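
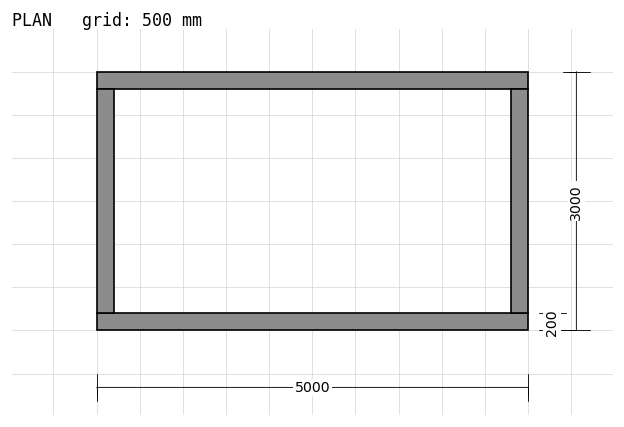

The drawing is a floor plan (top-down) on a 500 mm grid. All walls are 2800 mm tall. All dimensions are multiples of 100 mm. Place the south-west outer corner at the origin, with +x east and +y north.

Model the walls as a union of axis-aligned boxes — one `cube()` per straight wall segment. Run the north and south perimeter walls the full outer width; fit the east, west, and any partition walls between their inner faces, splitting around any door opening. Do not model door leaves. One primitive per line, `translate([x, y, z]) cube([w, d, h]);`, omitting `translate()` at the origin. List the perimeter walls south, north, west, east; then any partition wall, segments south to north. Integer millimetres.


cube([5000, 200, 2800]);
translate([0, 2800, 0]) cube([5000, 200, 2800]);
translate([0, 200, 0]) cube([200, 2600, 2800]);
translate([4800, 200, 0]) cube([200, 2600, 2800]);


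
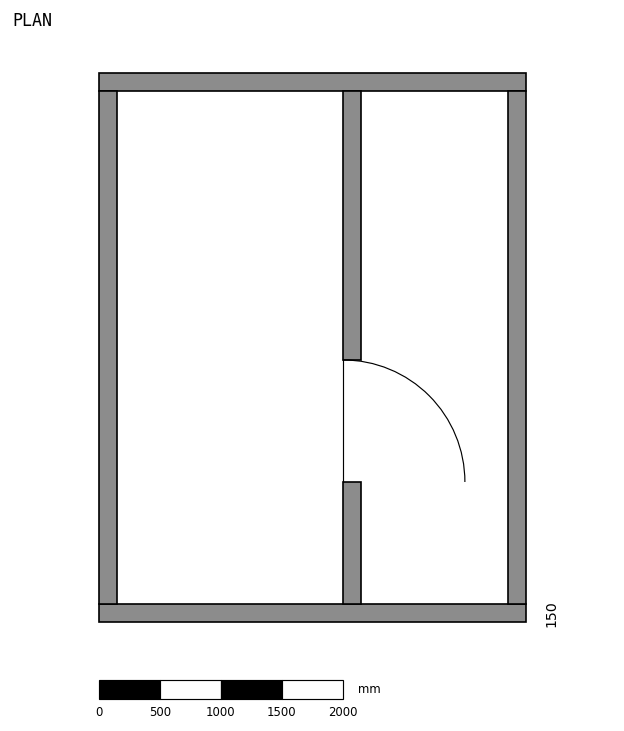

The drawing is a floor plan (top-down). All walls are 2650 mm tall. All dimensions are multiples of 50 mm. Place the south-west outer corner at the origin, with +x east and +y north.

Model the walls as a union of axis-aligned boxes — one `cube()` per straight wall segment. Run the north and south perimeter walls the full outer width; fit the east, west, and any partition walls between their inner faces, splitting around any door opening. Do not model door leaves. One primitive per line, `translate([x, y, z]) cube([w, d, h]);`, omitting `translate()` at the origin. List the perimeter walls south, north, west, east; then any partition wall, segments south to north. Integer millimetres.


cube([3500, 150, 2650]);
translate([0, 4350, 0]) cube([3500, 150, 2650]);
translate([0, 150, 0]) cube([150, 4200, 2650]);
translate([3350, 150, 0]) cube([150, 4200, 2650]);
translate([2000, 150, 0]) cube([150, 1000, 2650]);
translate([2000, 2150, 0]) cube([150, 2200, 2650]);


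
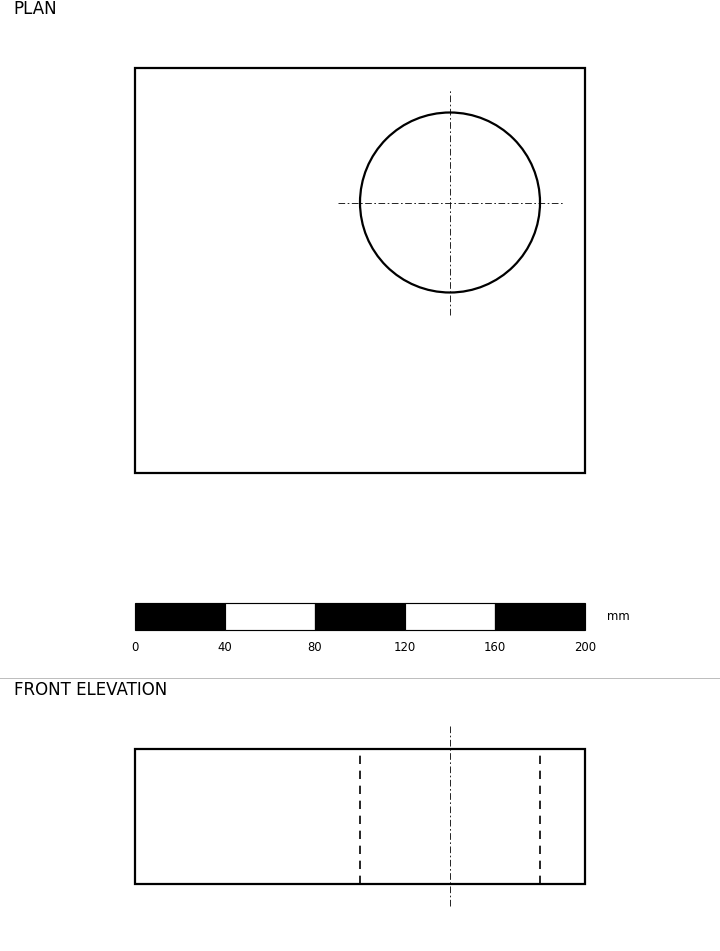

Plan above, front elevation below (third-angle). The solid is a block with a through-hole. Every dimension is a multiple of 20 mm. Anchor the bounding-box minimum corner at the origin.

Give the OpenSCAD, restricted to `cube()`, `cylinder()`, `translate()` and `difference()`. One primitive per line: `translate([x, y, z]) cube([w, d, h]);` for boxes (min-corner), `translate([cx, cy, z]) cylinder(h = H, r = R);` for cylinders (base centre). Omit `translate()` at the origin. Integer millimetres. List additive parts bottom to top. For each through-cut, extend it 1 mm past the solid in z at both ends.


difference() {
  cube([200, 180, 60]);
  translate([140, 120, -1]) cylinder(h = 62, r = 40);
}


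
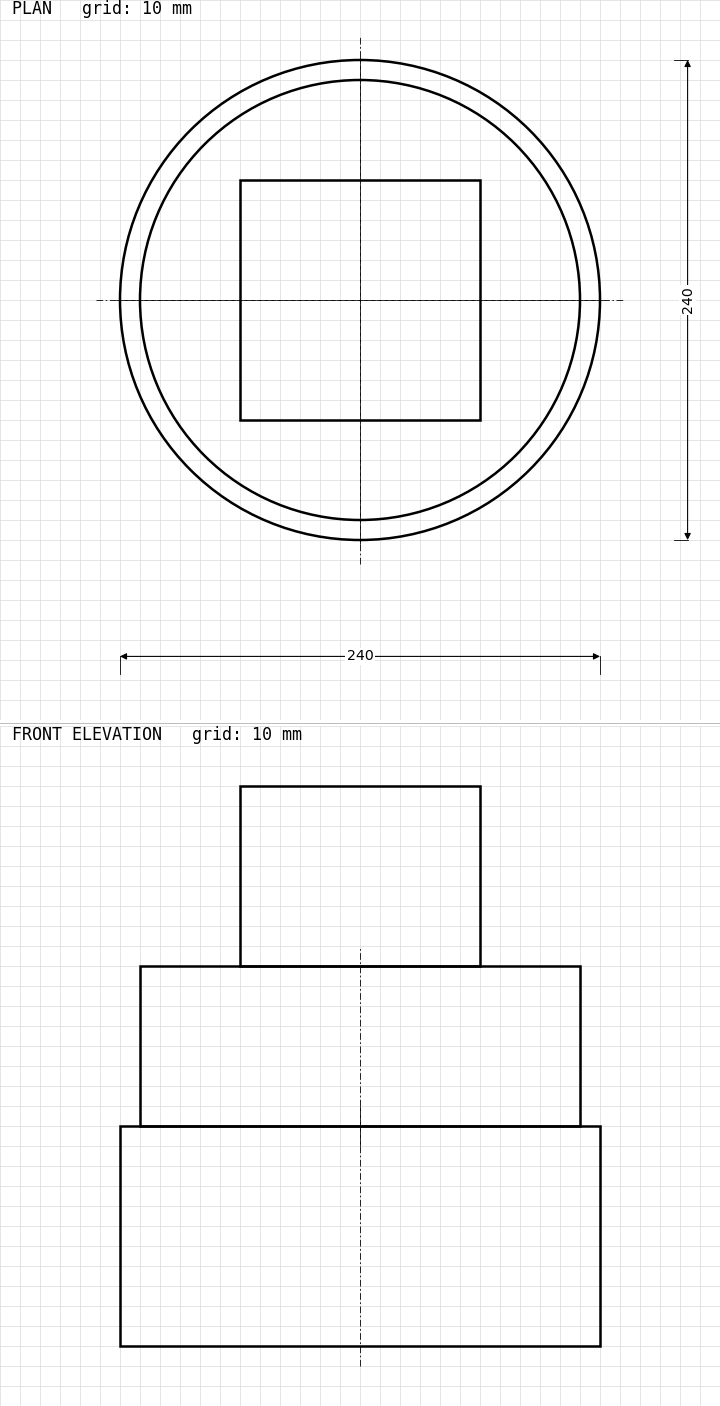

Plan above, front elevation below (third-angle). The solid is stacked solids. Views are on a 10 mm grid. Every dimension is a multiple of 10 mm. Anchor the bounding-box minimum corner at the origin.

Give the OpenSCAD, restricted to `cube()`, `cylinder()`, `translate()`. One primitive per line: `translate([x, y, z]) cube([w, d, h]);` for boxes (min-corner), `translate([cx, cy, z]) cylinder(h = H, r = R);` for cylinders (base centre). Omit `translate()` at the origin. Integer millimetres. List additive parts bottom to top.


translate([120, 120, 0]) cylinder(h = 110, r = 120);
translate([120, 120, 110]) cylinder(h = 80, r = 110);
translate([60, 60, 190]) cube([120, 120, 90]);


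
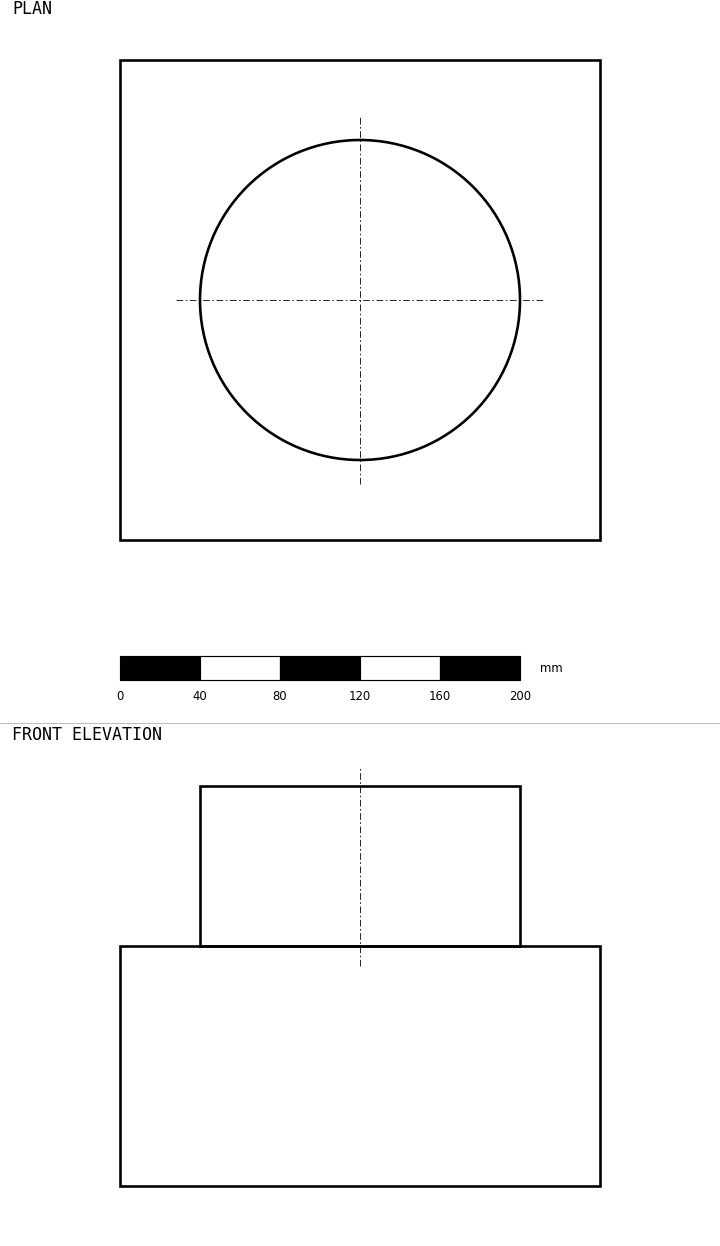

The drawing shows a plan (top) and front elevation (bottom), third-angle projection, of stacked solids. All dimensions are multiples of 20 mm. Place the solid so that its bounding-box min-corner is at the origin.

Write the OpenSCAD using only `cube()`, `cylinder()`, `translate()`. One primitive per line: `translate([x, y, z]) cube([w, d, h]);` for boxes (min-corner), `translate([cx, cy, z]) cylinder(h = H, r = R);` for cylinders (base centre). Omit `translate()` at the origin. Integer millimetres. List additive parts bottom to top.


cube([240, 240, 120]);
translate([120, 120, 120]) cylinder(h = 80, r = 80);


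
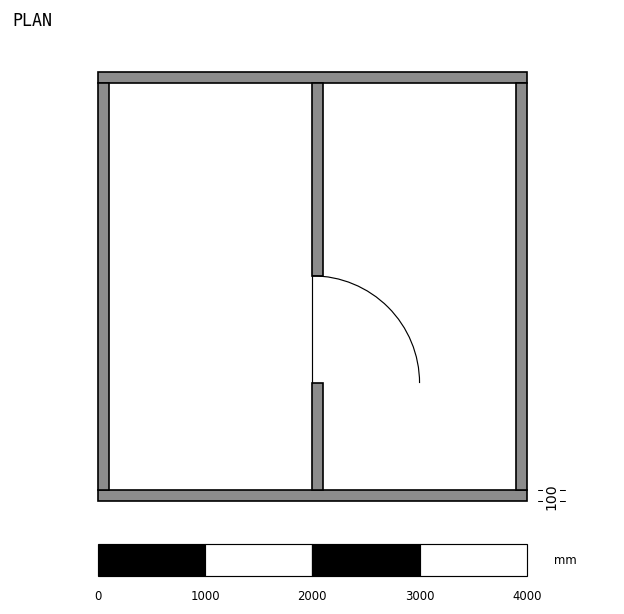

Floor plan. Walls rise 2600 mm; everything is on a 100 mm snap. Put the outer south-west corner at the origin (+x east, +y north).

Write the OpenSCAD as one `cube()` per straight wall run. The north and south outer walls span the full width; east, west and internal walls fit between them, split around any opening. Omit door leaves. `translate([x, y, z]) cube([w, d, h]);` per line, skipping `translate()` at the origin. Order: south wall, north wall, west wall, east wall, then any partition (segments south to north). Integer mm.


cube([4000, 100, 2600]);
translate([0, 3900, 0]) cube([4000, 100, 2600]);
translate([0, 100, 0]) cube([100, 3800, 2600]);
translate([3900, 100, 0]) cube([100, 3800, 2600]);
translate([2000, 100, 0]) cube([100, 1000, 2600]);
translate([2000, 2100, 0]) cube([100, 1800, 2600]);


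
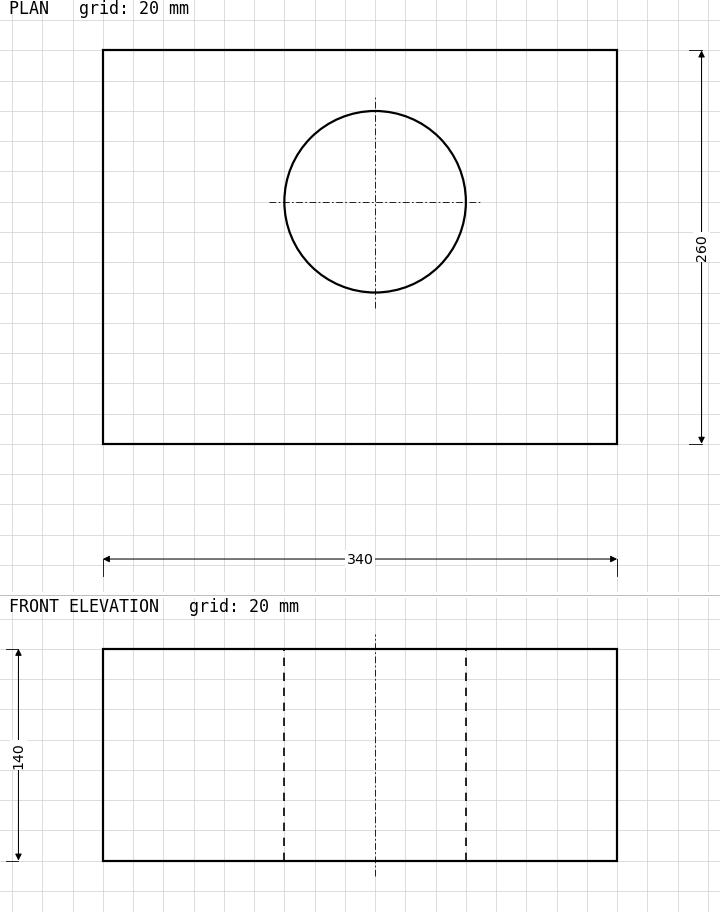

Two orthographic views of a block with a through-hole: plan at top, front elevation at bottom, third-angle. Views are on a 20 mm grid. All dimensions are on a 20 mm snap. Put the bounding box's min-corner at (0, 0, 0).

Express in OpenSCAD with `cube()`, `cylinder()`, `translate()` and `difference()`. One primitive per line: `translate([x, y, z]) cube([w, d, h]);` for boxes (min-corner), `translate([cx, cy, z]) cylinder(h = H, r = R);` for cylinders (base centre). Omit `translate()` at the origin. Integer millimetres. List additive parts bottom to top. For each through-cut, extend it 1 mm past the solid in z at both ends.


difference() {
  cube([340, 260, 140]);
  translate([180, 160, -1]) cylinder(h = 142, r = 60);
}


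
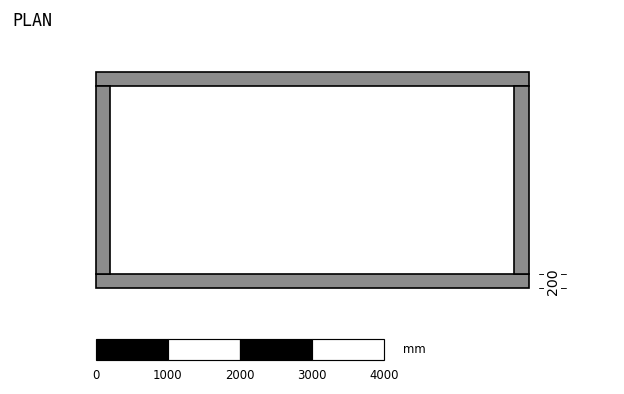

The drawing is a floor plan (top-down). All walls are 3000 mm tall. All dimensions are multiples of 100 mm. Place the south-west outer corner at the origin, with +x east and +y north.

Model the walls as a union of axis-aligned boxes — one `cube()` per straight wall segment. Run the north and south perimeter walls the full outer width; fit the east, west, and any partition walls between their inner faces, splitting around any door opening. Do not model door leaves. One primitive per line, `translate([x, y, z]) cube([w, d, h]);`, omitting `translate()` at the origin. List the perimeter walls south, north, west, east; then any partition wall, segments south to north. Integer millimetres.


cube([6000, 200, 3000]);
translate([0, 2800, 0]) cube([6000, 200, 3000]);
translate([0, 200, 0]) cube([200, 2600, 3000]);
translate([5800, 200, 0]) cube([200, 2600, 3000]);


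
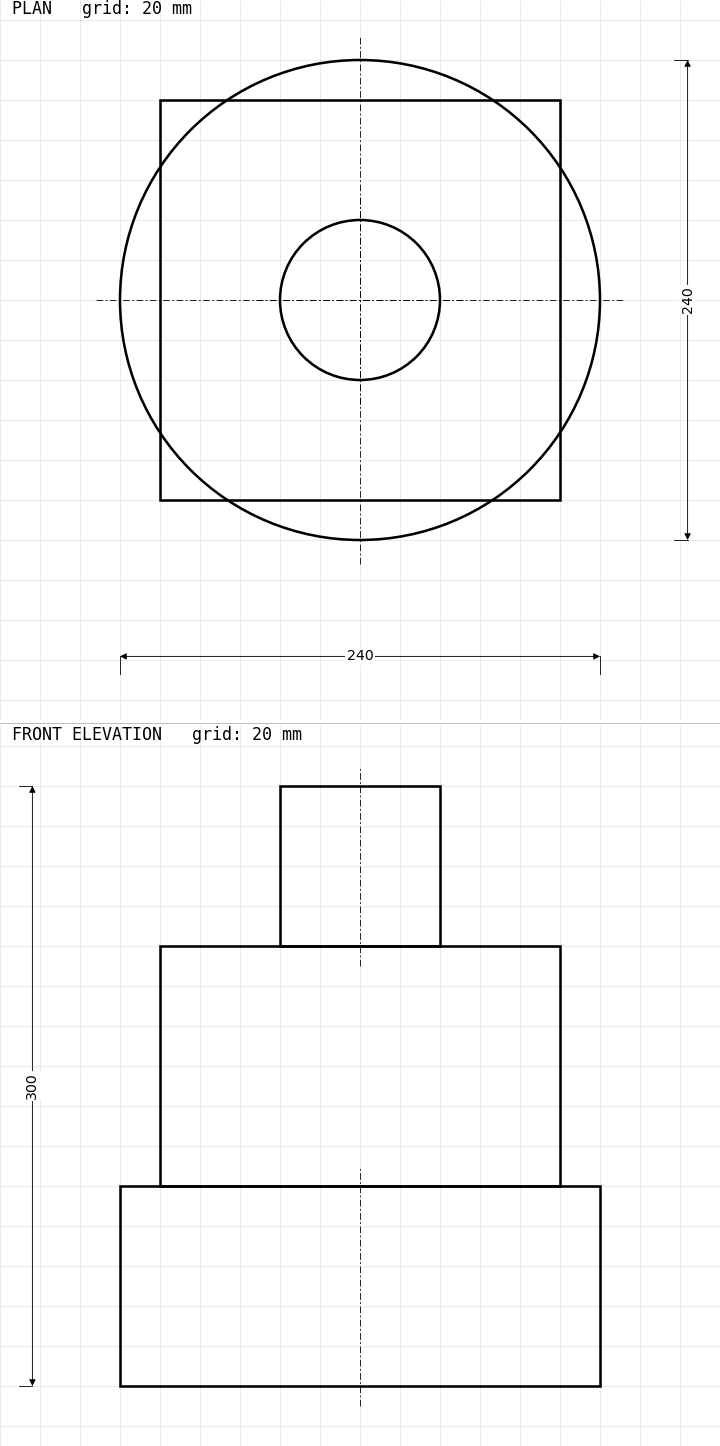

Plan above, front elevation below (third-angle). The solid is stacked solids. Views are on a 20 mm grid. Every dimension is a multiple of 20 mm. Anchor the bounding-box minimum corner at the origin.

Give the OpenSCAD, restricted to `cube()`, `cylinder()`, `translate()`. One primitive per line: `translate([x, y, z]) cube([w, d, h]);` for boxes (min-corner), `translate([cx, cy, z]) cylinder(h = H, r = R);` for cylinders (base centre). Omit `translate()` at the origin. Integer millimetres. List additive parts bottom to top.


translate([120, 120, 0]) cylinder(h = 100, r = 120);
translate([20, 20, 100]) cube([200, 200, 120]);
translate([120, 120, 220]) cylinder(h = 80, r = 40);


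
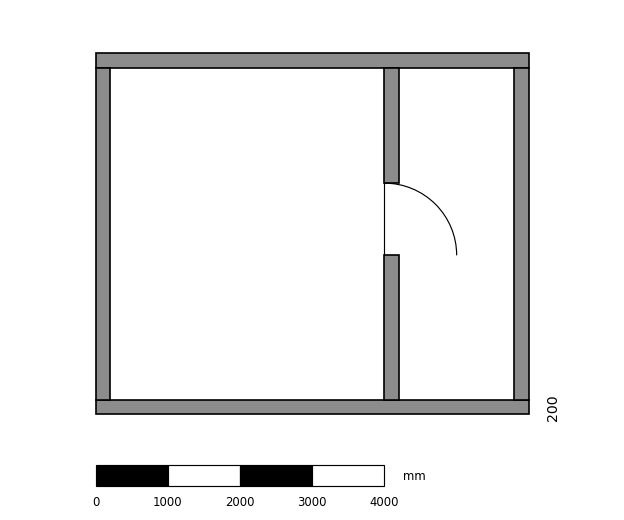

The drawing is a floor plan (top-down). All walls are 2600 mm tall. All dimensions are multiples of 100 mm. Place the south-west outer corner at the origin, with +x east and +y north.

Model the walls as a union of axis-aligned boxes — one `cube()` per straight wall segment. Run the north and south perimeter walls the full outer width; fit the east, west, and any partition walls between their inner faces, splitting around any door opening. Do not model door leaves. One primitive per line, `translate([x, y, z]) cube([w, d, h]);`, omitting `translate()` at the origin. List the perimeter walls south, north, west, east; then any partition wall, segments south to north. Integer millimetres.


cube([6000, 200, 2600]);
translate([0, 4800, 0]) cube([6000, 200, 2600]);
translate([0, 200, 0]) cube([200, 4600, 2600]);
translate([5800, 200, 0]) cube([200, 4600, 2600]);
translate([4000, 200, 0]) cube([200, 2000, 2600]);
translate([4000, 3200, 0]) cube([200, 1600, 2600]);


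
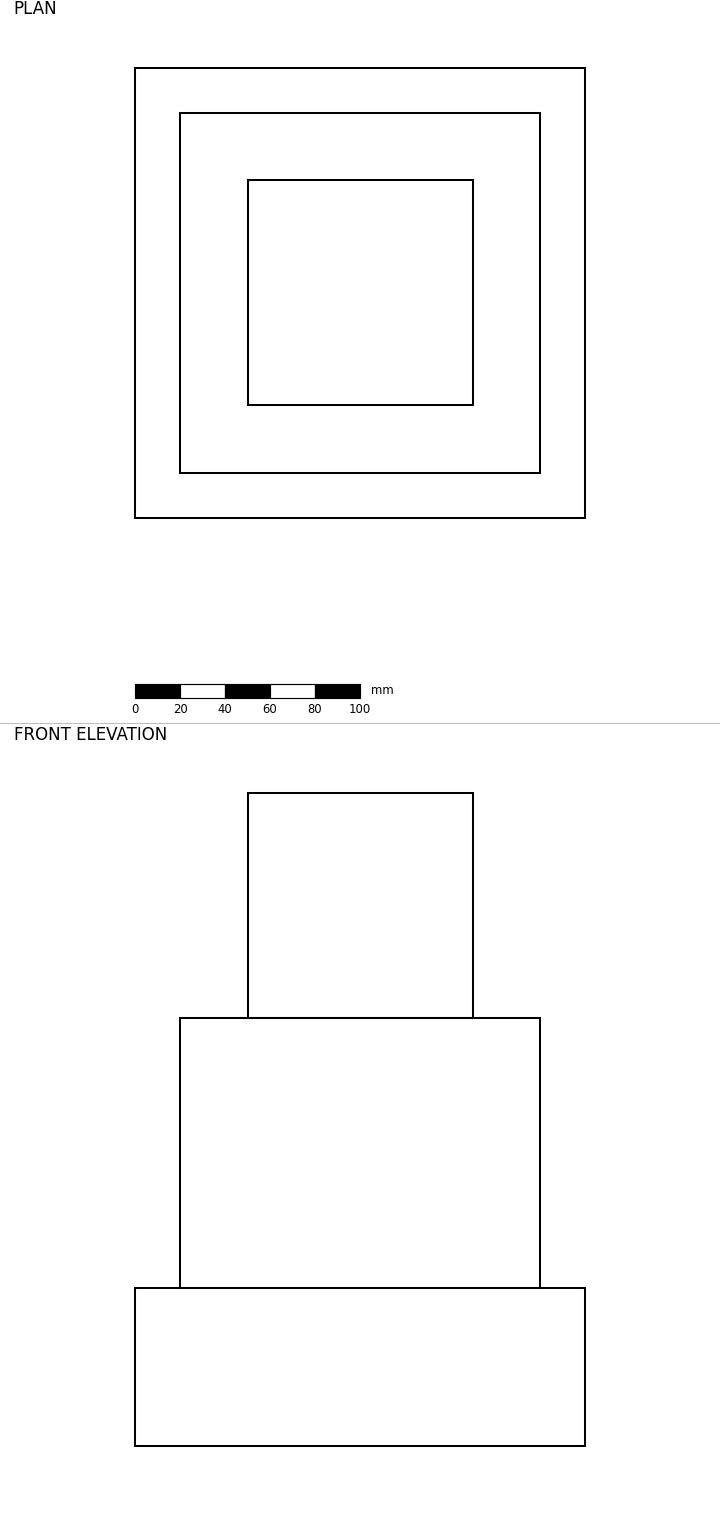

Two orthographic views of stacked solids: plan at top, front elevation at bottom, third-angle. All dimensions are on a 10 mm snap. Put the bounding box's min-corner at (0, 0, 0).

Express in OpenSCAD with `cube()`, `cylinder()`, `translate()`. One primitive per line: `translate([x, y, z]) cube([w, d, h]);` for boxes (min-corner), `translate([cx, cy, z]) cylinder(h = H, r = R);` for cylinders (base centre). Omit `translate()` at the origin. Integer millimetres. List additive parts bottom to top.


cube([200, 200, 70]);
translate([20, 20, 70]) cube([160, 160, 120]);
translate([50, 50, 190]) cube([100, 100, 100]);


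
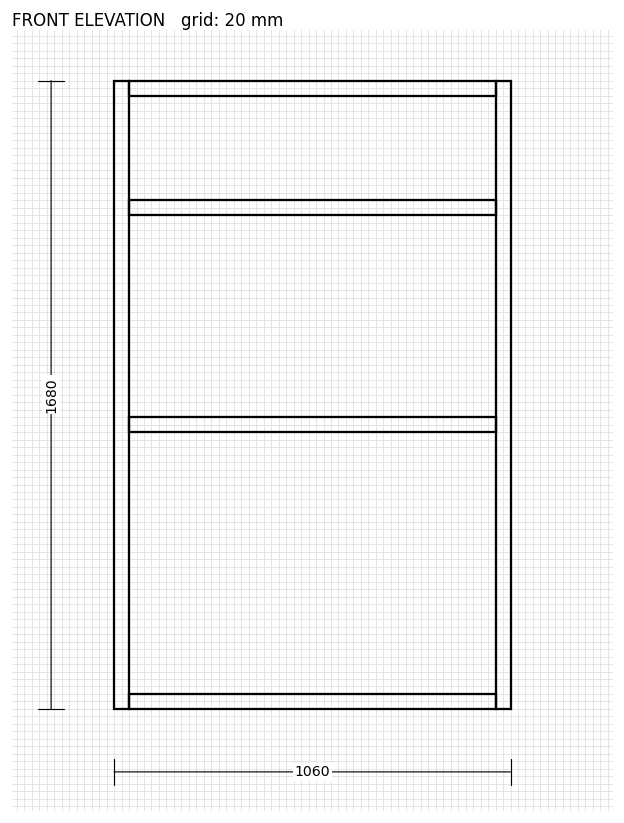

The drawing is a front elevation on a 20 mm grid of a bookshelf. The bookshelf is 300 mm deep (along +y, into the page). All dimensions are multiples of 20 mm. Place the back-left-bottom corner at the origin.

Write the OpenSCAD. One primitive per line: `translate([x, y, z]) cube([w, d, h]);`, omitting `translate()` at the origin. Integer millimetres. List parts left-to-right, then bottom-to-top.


cube([40, 300, 1680]);
translate([40, 0, 0]) cube([980, 300, 40]);
translate([40, 0, 740]) cube([980, 300, 40]);
translate([40, 0, 1320]) cube([980, 300, 40]);
translate([40, 0, 1640]) cube([980, 300, 40]);
translate([1020, 0, 0]) cube([40, 300, 1680]);


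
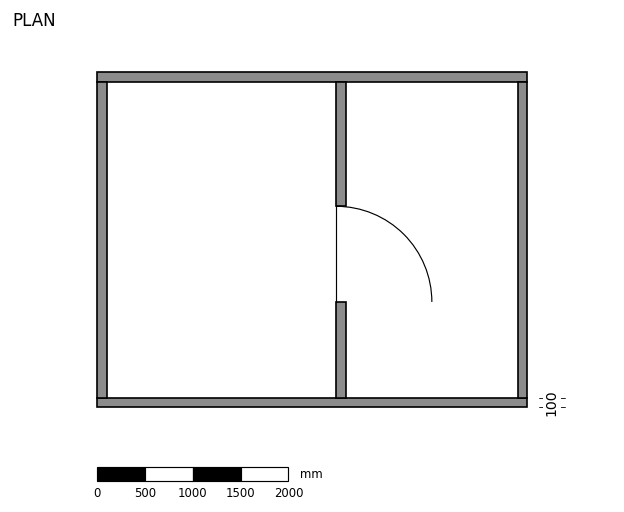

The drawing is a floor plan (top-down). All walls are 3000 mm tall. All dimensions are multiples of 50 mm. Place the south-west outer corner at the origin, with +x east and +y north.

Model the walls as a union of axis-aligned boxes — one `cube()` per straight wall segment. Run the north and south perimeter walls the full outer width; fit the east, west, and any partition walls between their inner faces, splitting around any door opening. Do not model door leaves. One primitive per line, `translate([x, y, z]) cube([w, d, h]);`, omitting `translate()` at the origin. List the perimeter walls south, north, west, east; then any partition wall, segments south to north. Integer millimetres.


cube([4500, 100, 3000]);
translate([0, 3400, 0]) cube([4500, 100, 3000]);
translate([0, 100, 0]) cube([100, 3300, 3000]);
translate([4400, 100, 0]) cube([100, 3300, 3000]);
translate([2500, 100, 0]) cube([100, 1000, 3000]);
translate([2500, 2100, 0]) cube([100, 1300, 3000]);


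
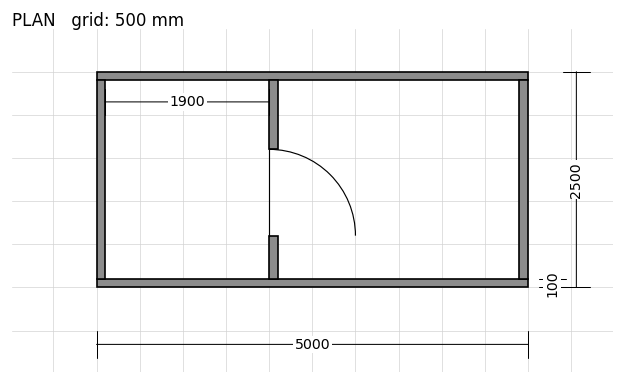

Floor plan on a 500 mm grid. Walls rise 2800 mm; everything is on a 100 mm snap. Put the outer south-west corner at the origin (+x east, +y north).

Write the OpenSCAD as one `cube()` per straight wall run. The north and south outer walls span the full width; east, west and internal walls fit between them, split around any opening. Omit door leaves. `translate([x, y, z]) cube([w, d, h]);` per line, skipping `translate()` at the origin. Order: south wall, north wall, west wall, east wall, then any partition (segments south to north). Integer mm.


cube([5000, 100, 2800]);
translate([0, 2400, 0]) cube([5000, 100, 2800]);
translate([0, 100, 0]) cube([100, 2300, 2800]);
translate([4900, 100, 0]) cube([100, 2300, 2800]);
translate([2000, 100, 0]) cube([100, 500, 2800]);
translate([2000, 1600, 0]) cube([100, 800, 2800]);


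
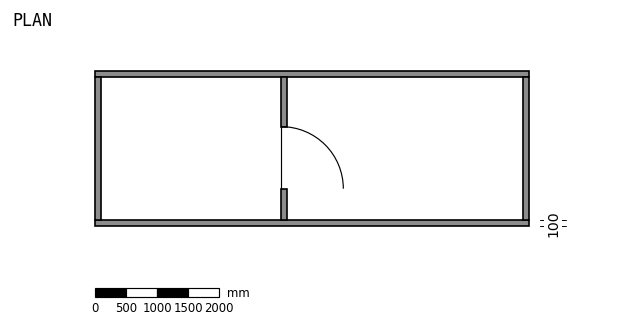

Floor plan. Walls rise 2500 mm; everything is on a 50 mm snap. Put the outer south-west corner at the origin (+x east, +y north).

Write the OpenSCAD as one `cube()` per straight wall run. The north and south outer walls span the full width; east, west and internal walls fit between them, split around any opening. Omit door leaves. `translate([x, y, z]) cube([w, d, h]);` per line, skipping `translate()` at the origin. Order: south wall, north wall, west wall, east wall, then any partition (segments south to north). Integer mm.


cube([7000, 100, 2500]);
translate([0, 2400, 0]) cube([7000, 100, 2500]);
translate([0, 100, 0]) cube([100, 2300, 2500]);
translate([6900, 100, 0]) cube([100, 2300, 2500]);
translate([3000, 100, 0]) cube([100, 500, 2500]);
translate([3000, 1600, 0]) cube([100, 800, 2500]);


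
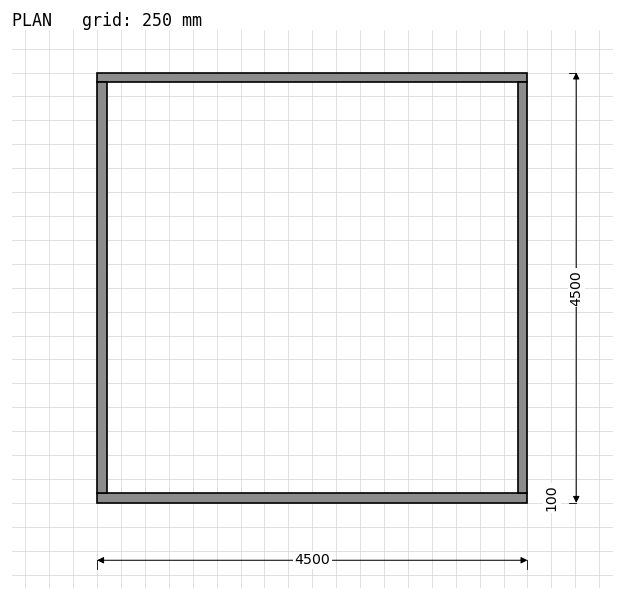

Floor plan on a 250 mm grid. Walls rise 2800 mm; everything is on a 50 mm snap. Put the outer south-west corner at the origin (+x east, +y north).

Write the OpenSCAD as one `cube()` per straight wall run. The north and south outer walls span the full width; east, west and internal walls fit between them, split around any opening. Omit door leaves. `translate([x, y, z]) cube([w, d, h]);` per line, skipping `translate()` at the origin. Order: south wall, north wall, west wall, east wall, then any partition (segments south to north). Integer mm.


cube([4500, 100, 2800]);
translate([0, 4400, 0]) cube([4500, 100, 2800]);
translate([0, 100, 0]) cube([100, 4300, 2800]);
translate([4400, 100, 0]) cube([100, 4300, 2800]);


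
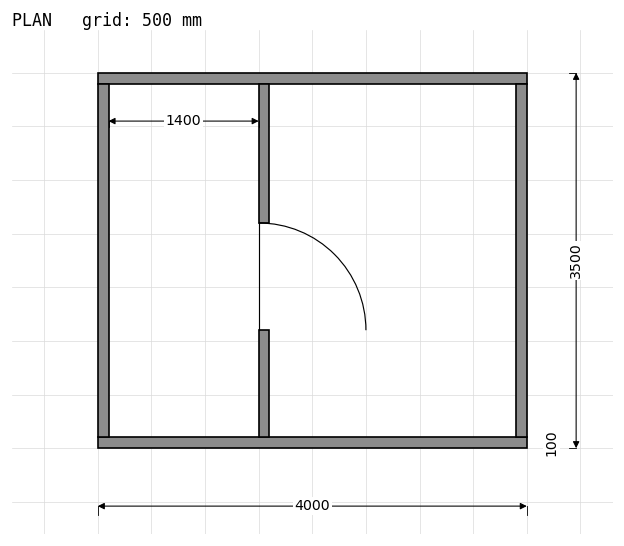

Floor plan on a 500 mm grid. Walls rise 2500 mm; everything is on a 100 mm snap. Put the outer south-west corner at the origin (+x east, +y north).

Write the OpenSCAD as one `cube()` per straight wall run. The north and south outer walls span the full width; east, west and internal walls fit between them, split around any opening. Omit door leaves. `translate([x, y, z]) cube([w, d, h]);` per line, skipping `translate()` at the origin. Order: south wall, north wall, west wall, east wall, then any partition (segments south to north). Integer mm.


cube([4000, 100, 2500]);
translate([0, 3400, 0]) cube([4000, 100, 2500]);
translate([0, 100, 0]) cube([100, 3300, 2500]);
translate([3900, 100, 0]) cube([100, 3300, 2500]);
translate([1500, 100, 0]) cube([100, 1000, 2500]);
translate([1500, 2100, 0]) cube([100, 1300, 2500]);


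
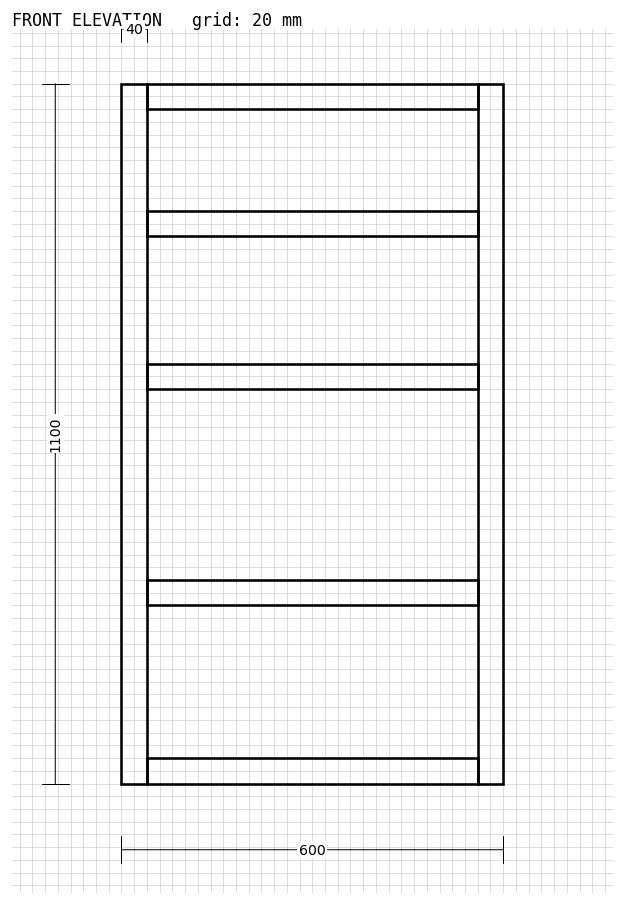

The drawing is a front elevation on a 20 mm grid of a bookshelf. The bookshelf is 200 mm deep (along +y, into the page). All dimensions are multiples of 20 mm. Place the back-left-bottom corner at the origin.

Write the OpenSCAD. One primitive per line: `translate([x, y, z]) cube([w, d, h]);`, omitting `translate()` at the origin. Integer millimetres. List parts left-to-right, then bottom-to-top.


cube([40, 200, 1100]);
translate([40, 0, 0]) cube([520, 200, 40]);
translate([40, 0, 280]) cube([520, 200, 40]);
translate([40, 0, 620]) cube([520, 200, 40]);
translate([40, 0, 860]) cube([520, 200, 40]);
translate([40, 0, 1060]) cube([520, 200, 40]);
translate([560, 0, 0]) cube([40, 200, 1100]);


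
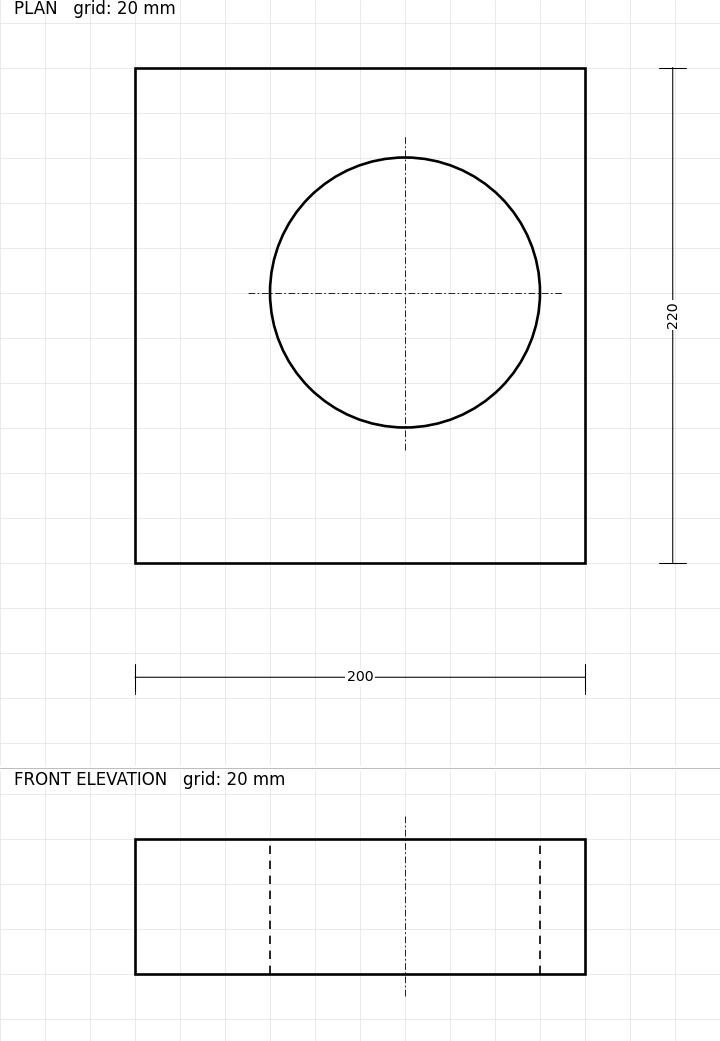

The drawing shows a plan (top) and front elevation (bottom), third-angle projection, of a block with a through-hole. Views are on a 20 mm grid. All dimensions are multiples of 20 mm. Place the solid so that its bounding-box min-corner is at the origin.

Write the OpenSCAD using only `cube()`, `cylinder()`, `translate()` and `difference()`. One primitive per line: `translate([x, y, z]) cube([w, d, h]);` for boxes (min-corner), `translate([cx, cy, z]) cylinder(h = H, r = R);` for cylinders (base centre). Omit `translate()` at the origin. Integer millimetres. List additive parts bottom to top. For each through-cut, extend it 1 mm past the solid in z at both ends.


difference() {
  cube([200, 220, 60]);
  translate([120, 120, -1]) cylinder(h = 62, r = 60);
}


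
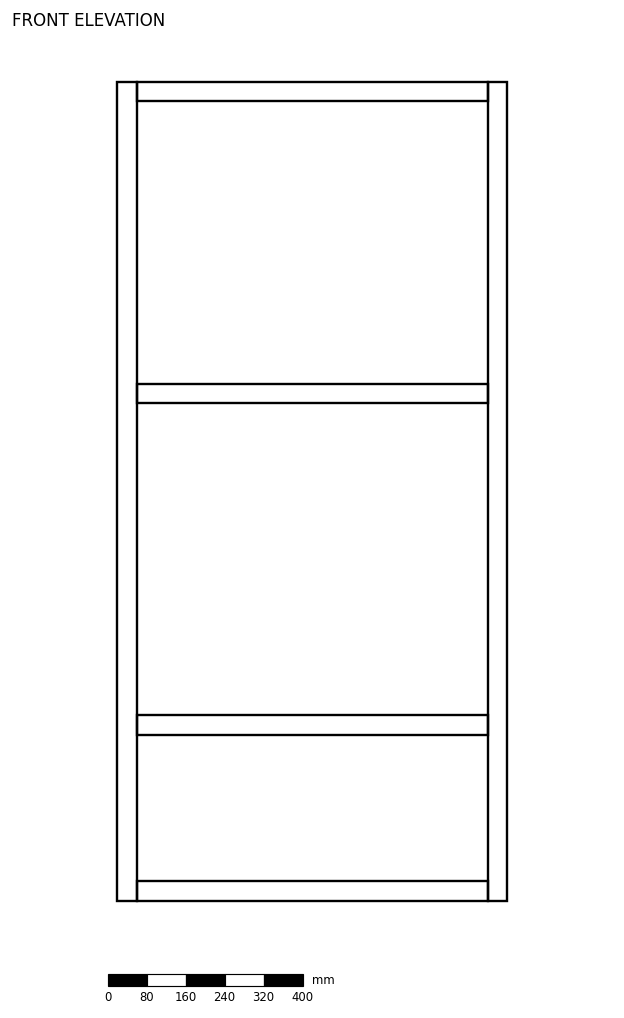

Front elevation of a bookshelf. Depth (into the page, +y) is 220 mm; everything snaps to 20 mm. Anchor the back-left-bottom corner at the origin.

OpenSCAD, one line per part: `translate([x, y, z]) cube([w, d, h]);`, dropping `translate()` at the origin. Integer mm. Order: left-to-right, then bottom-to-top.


cube([40, 220, 1680]);
translate([40, 0, 0]) cube([720, 220, 40]);
translate([40, 0, 340]) cube([720, 220, 40]);
translate([40, 0, 1020]) cube([720, 220, 40]);
translate([40, 0, 1640]) cube([720, 220, 40]);
translate([760, 0, 0]) cube([40, 220, 1680]);


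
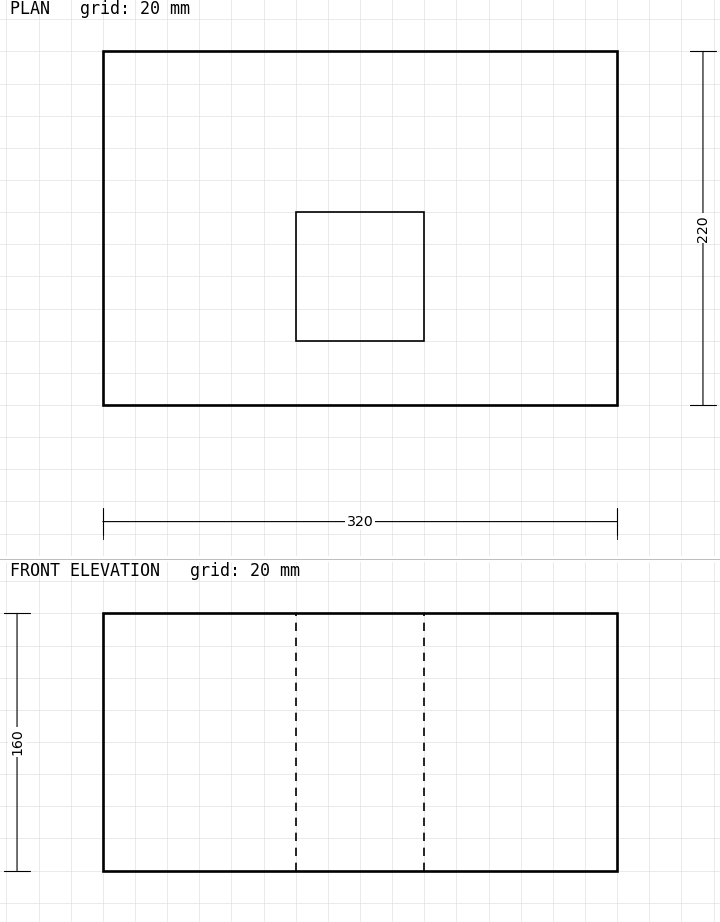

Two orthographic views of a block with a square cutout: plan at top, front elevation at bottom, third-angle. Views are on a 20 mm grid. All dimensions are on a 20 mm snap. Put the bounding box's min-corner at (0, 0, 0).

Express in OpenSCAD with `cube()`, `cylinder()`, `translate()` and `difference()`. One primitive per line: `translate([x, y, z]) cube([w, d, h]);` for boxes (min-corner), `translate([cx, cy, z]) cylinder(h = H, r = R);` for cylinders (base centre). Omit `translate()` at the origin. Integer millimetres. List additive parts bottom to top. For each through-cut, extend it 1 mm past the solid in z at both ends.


difference() {
  cube([320, 220, 160]);
  translate([120, 40, -1]) cube([80, 80, 162]);
}


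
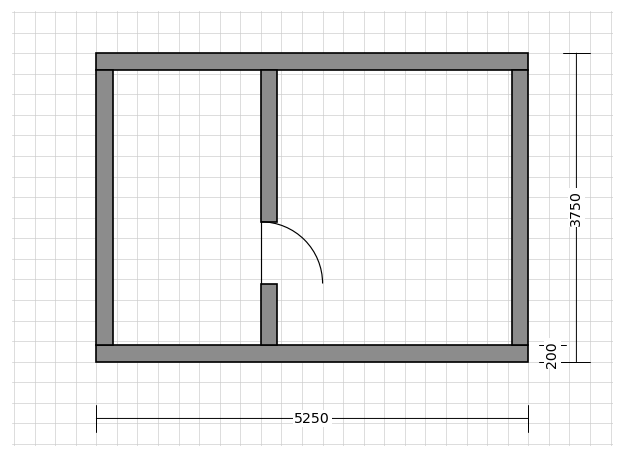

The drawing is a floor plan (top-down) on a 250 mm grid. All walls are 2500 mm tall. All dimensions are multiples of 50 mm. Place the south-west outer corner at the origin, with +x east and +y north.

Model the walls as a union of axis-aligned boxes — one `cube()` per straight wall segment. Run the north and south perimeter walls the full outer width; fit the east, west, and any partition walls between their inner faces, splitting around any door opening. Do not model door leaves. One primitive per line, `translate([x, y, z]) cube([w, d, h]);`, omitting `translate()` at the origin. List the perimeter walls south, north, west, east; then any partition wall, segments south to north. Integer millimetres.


cube([5250, 200, 2500]);
translate([0, 3550, 0]) cube([5250, 200, 2500]);
translate([0, 200, 0]) cube([200, 3350, 2500]);
translate([5050, 200, 0]) cube([200, 3350, 2500]);
translate([2000, 200, 0]) cube([200, 750, 2500]);
translate([2000, 1700, 0]) cube([200, 1850, 2500]);


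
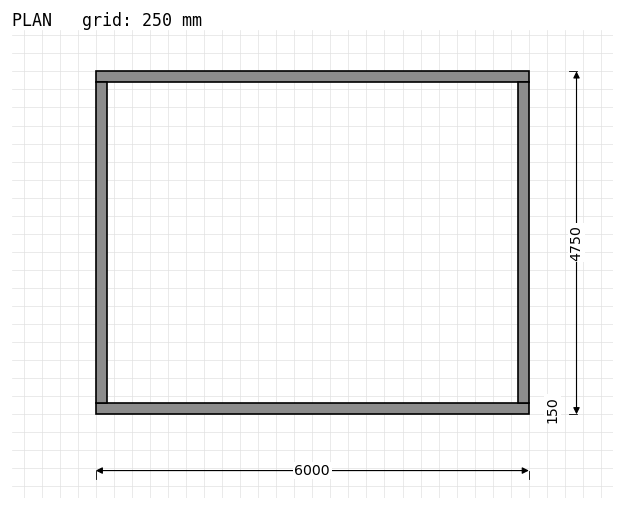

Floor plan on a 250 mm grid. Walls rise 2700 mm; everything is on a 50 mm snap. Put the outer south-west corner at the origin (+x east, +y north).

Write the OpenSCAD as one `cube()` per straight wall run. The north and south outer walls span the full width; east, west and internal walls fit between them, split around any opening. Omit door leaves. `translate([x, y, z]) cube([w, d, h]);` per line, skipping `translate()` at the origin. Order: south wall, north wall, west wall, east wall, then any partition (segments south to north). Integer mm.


cube([6000, 150, 2700]);
translate([0, 4600, 0]) cube([6000, 150, 2700]);
translate([0, 150, 0]) cube([150, 4450, 2700]);
translate([5850, 150, 0]) cube([150, 4450, 2700]);


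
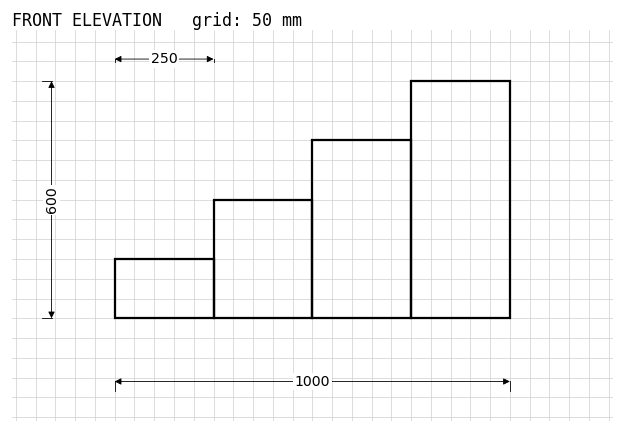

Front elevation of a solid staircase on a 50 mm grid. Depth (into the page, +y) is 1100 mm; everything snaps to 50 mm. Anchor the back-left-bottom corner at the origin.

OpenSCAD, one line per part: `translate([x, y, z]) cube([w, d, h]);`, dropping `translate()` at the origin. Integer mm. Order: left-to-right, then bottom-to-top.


cube([250, 1100, 150]);
translate([250, 0, 0]) cube([250, 1100, 300]);
translate([500, 0, 0]) cube([250, 1100, 450]);
translate([750, 0, 0]) cube([250, 1100, 600]);


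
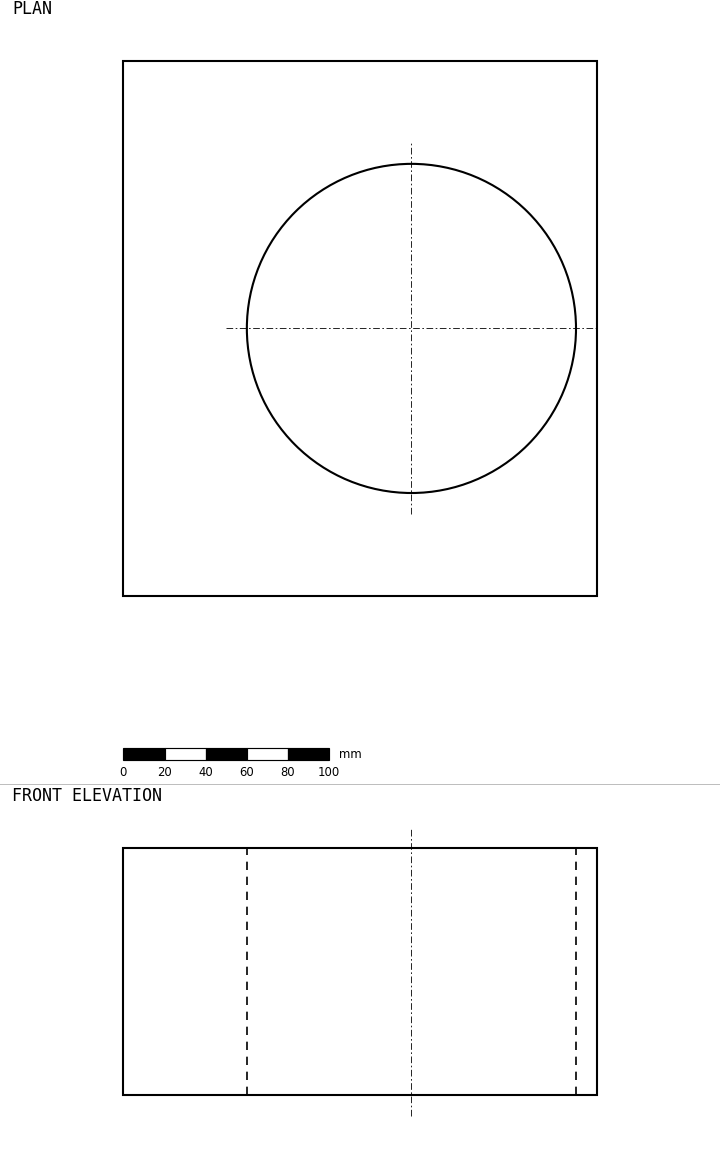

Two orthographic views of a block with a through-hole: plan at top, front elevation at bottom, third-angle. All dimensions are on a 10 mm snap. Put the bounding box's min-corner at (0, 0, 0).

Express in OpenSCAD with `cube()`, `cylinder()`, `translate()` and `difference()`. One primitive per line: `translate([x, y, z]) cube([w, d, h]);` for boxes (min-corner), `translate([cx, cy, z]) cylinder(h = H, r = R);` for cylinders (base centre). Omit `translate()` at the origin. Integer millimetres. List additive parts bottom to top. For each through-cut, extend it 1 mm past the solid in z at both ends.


difference() {
  cube([230, 260, 120]);
  translate([140, 130, -1]) cylinder(h = 122, r = 80);
}


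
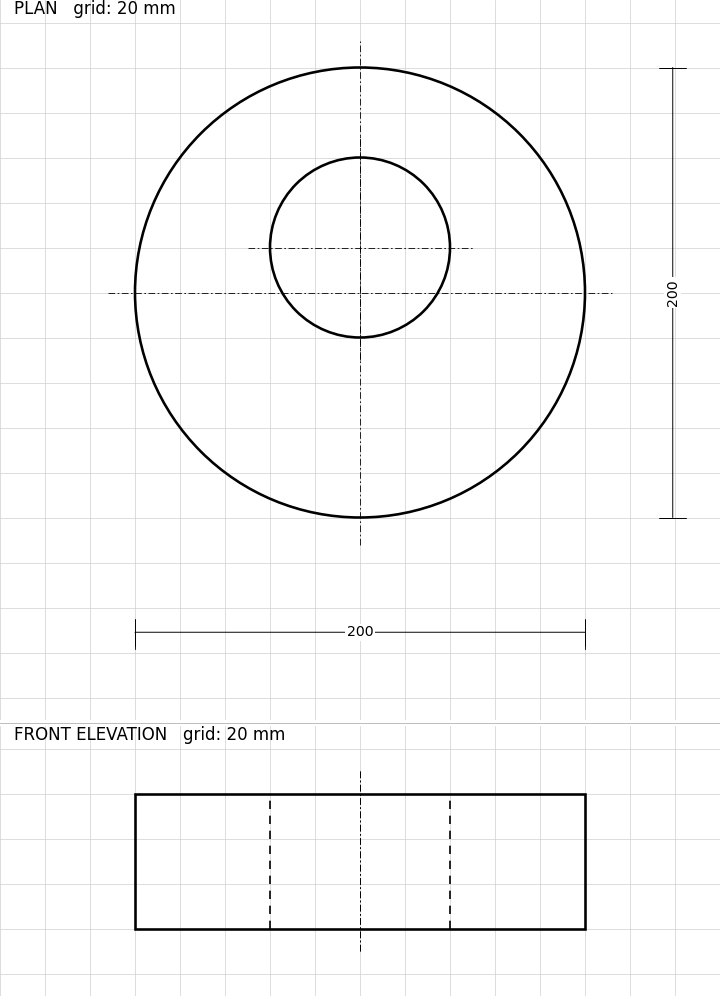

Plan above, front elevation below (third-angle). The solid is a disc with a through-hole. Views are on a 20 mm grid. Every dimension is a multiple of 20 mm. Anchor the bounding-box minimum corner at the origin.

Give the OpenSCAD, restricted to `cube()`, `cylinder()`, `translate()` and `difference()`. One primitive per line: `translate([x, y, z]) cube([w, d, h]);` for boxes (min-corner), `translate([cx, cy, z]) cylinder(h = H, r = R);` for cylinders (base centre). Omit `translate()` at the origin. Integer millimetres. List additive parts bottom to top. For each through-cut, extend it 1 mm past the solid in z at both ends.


difference() {
  translate([100, 100, 0]) cylinder(h = 60, r = 100);
  translate([100, 120, -1]) cylinder(h = 62, r = 40);
}


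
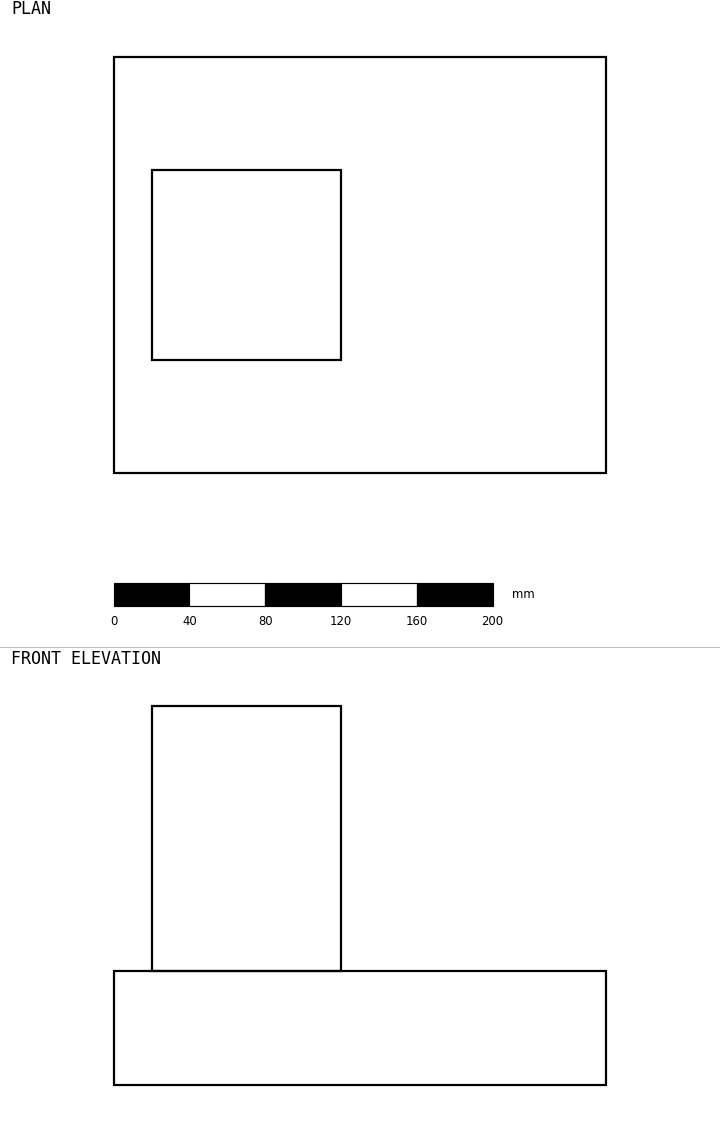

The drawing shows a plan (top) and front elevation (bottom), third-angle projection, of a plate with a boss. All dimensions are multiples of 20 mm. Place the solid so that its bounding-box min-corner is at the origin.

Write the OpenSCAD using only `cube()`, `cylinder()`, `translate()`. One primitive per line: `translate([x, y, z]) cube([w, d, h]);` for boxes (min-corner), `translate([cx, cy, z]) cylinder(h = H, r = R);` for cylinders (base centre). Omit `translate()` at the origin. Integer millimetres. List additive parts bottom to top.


cube([260, 220, 60]);
translate([20, 60, 60]) cube([100, 100, 140]);


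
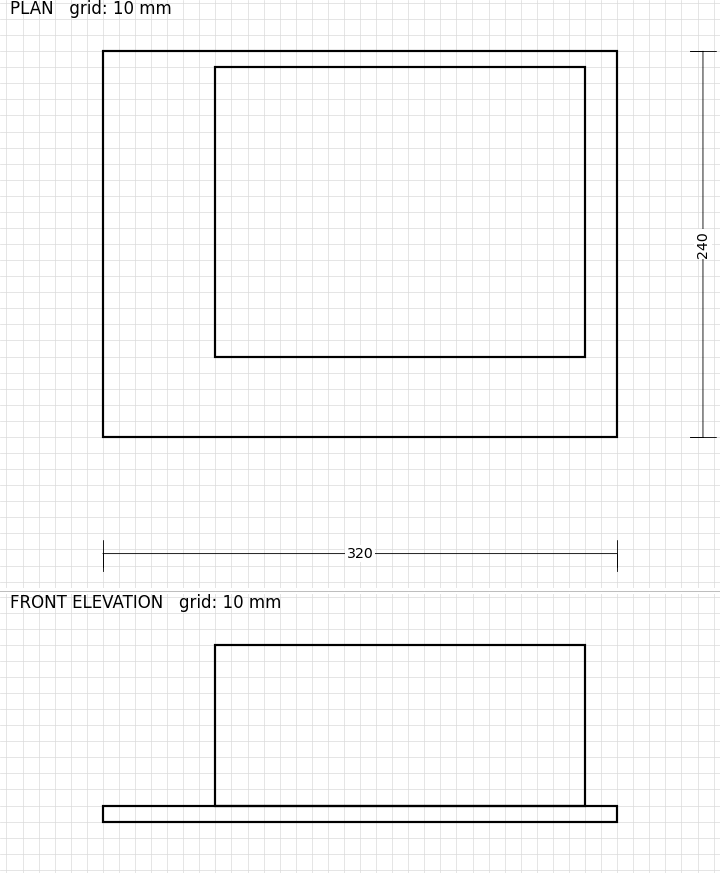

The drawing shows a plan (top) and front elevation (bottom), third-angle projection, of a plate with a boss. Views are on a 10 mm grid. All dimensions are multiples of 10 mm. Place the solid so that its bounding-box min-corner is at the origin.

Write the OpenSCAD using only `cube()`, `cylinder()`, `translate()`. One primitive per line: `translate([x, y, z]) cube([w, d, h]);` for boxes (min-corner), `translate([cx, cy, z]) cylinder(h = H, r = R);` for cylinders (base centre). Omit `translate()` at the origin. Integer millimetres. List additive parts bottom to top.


cube([320, 240, 10]);
translate([70, 50, 10]) cube([230, 180, 100]);


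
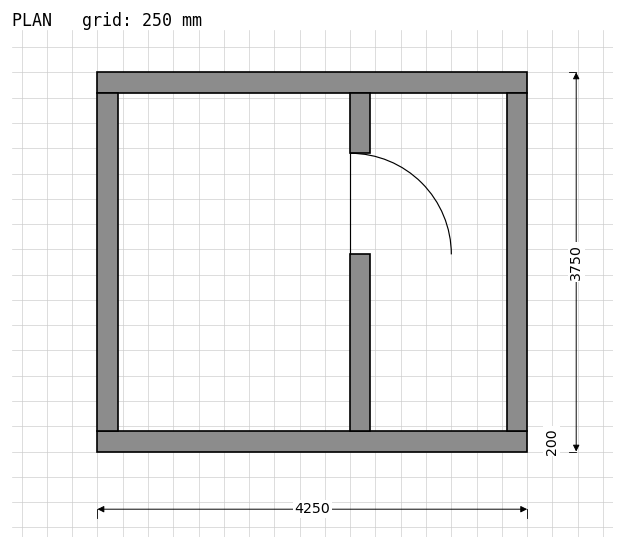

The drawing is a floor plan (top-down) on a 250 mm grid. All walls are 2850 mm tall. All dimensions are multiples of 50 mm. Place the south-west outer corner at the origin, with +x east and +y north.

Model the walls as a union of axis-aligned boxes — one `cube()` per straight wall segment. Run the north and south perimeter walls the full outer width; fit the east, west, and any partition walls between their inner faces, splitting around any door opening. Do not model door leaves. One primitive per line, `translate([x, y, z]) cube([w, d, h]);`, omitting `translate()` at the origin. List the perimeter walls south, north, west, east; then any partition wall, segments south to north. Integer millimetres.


cube([4250, 200, 2850]);
translate([0, 3550, 0]) cube([4250, 200, 2850]);
translate([0, 200, 0]) cube([200, 3350, 2850]);
translate([4050, 200, 0]) cube([200, 3350, 2850]);
translate([2500, 200, 0]) cube([200, 1750, 2850]);
translate([2500, 2950, 0]) cube([200, 600, 2850]);


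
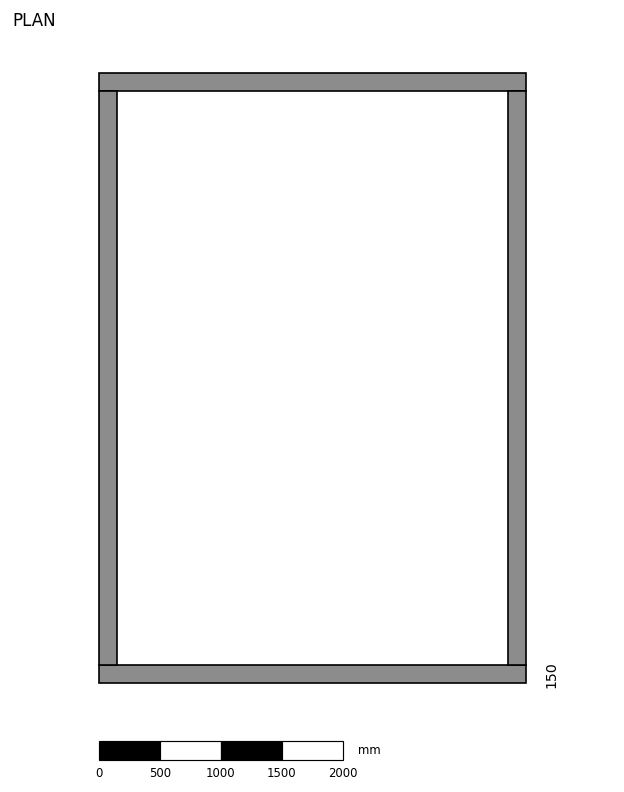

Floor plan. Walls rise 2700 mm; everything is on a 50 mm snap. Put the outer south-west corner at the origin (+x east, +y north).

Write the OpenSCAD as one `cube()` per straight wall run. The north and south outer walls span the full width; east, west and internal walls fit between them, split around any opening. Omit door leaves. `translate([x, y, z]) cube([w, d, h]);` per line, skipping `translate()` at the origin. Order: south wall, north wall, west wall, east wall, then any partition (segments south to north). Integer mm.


cube([3500, 150, 2700]);
translate([0, 4850, 0]) cube([3500, 150, 2700]);
translate([0, 150, 0]) cube([150, 4700, 2700]);
translate([3350, 150, 0]) cube([150, 4700, 2700]);


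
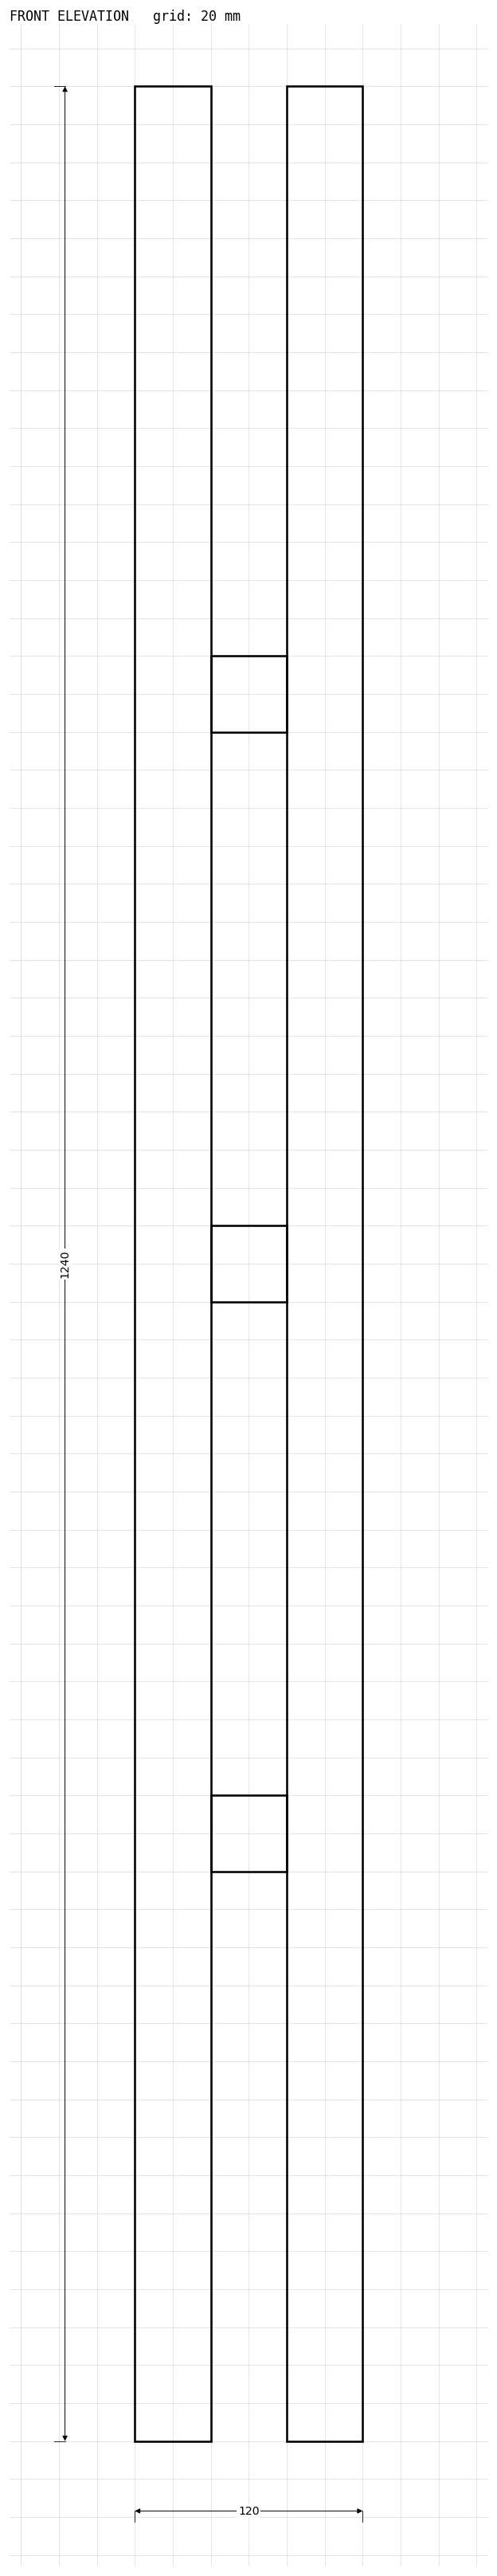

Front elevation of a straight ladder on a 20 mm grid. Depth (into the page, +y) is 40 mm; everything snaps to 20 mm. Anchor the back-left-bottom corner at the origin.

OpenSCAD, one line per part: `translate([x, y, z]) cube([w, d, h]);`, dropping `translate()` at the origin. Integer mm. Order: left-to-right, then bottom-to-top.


cube([40, 40, 1240]);
translate([40, 0, 300]) cube([40, 40, 40]);
translate([40, 0, 600]) cube([40, 40, 40]);
translate([40, 0, 900]) cube([40, 40, 40]);
translate([80, 0, 0]) cube([40, 40, 1240]);


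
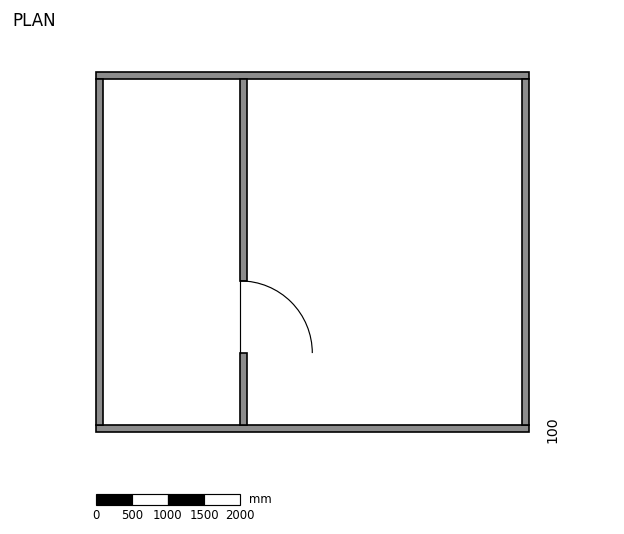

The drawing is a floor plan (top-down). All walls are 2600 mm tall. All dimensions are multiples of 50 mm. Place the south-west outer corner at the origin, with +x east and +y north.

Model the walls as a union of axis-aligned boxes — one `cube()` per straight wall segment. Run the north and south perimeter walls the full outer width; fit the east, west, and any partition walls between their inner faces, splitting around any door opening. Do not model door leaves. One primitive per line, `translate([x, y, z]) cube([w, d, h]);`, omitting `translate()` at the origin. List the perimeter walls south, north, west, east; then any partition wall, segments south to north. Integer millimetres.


cube([6000, 100, 2600]);
translate([0, 4900, 0]) cube([6000, 100, 2600]);
translate([0, 100, 0]) cube([100, 4800, 2600]);
translate([5900, 100, 0]) cube([100, 4800, 2600]);
translate([2000, 100, 0]) cube([100, 1000, 2600]);
translate([2000, 2100, 0]) cube([100, 2800, 2600]);


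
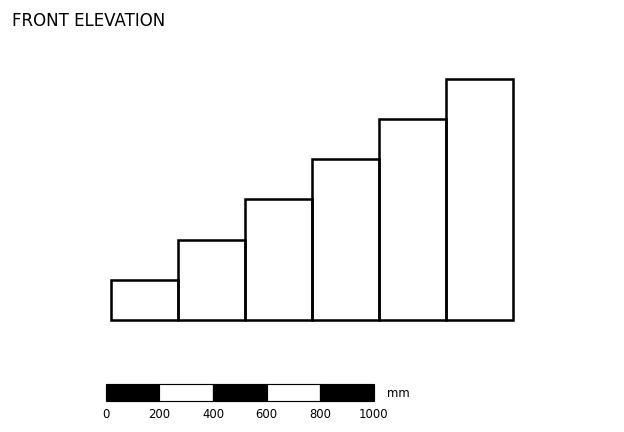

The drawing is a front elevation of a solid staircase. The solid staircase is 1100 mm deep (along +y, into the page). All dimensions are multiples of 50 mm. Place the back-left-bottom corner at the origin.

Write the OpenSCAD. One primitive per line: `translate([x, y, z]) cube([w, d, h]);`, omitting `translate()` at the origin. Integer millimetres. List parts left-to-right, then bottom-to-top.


cube([250, 1100, 150]);
translate([250, 0, 0]) cube([250, 1100, 300]);
translate([500, 0, 0]) cube([250, 1100, 450]);
translate([750, 0, 0]) cube([250, 1100, 600]);
translate([1000, 0, 0]) cube([250, 1100, 750]);
translate([1250, 0, 0]) cube([250, 1100, 900]);


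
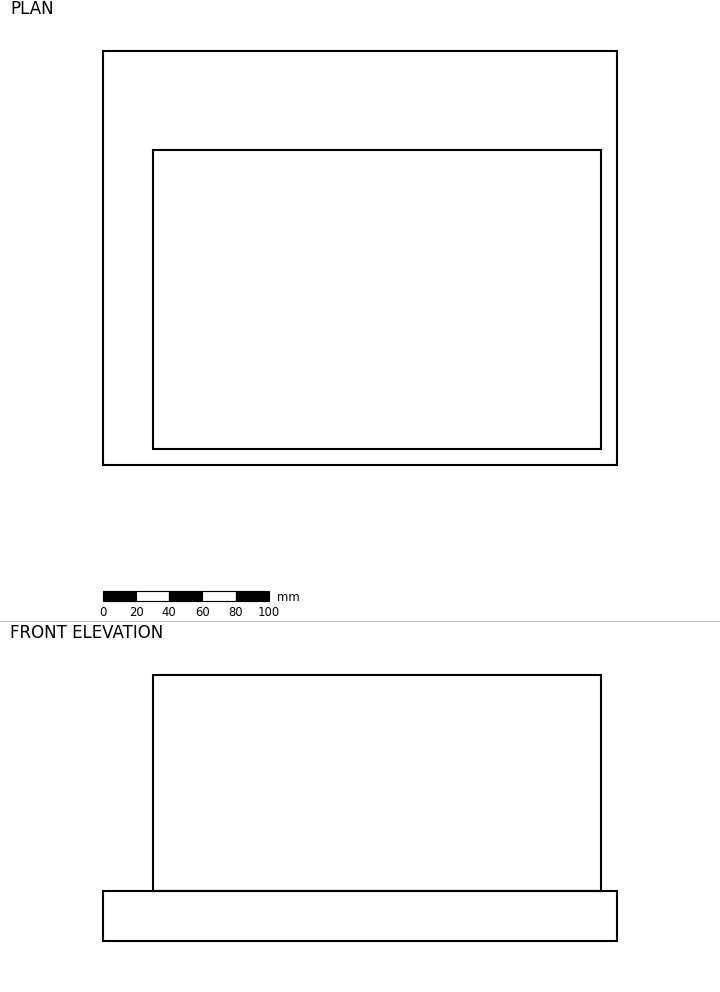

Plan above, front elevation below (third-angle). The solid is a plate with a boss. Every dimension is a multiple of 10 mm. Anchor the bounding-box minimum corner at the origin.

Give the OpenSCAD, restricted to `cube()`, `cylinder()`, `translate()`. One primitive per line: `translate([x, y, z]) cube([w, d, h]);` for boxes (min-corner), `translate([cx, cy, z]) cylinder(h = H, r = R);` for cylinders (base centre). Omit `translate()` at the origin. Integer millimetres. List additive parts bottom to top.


cube([310, 250, 30]);
translate([30, 10, 30]) cube([270, 180, 130]);


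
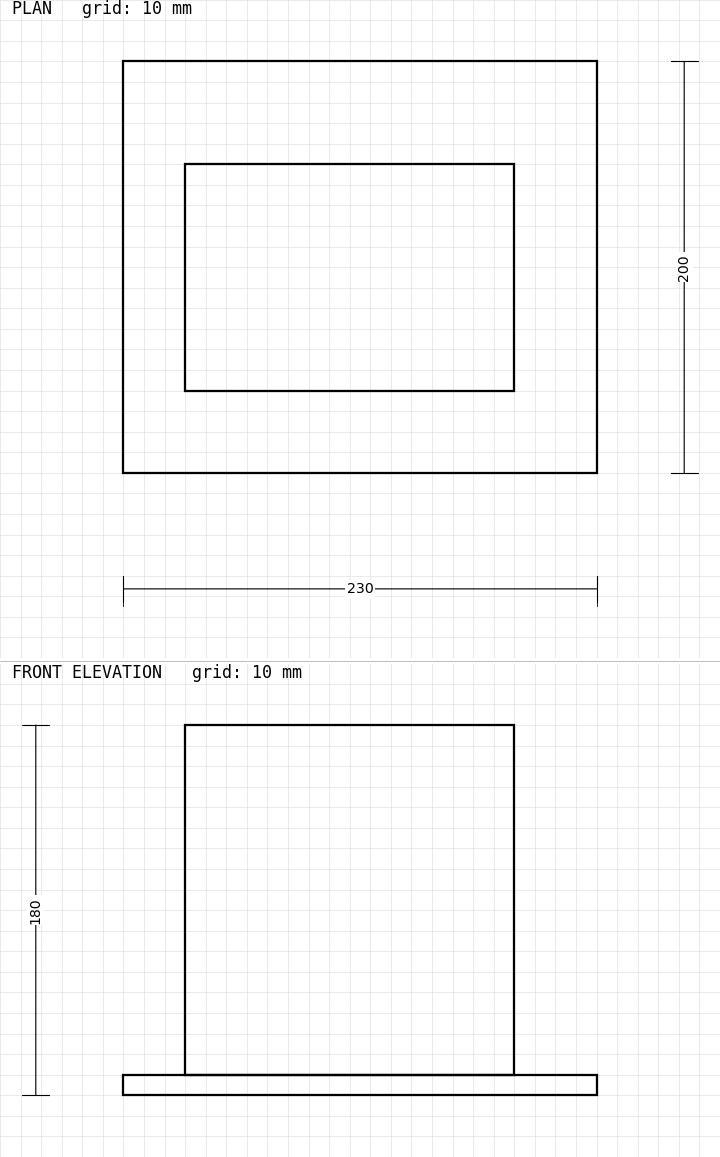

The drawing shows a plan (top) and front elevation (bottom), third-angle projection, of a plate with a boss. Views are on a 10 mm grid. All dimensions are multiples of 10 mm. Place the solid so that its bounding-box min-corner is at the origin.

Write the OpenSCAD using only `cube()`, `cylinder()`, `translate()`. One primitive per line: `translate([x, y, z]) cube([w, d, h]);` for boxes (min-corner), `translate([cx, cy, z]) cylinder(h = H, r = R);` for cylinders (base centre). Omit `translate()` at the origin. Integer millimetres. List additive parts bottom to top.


cube([230, 200, 10]);
translate([30, 40, 10]) cube([160, 110, 170]);


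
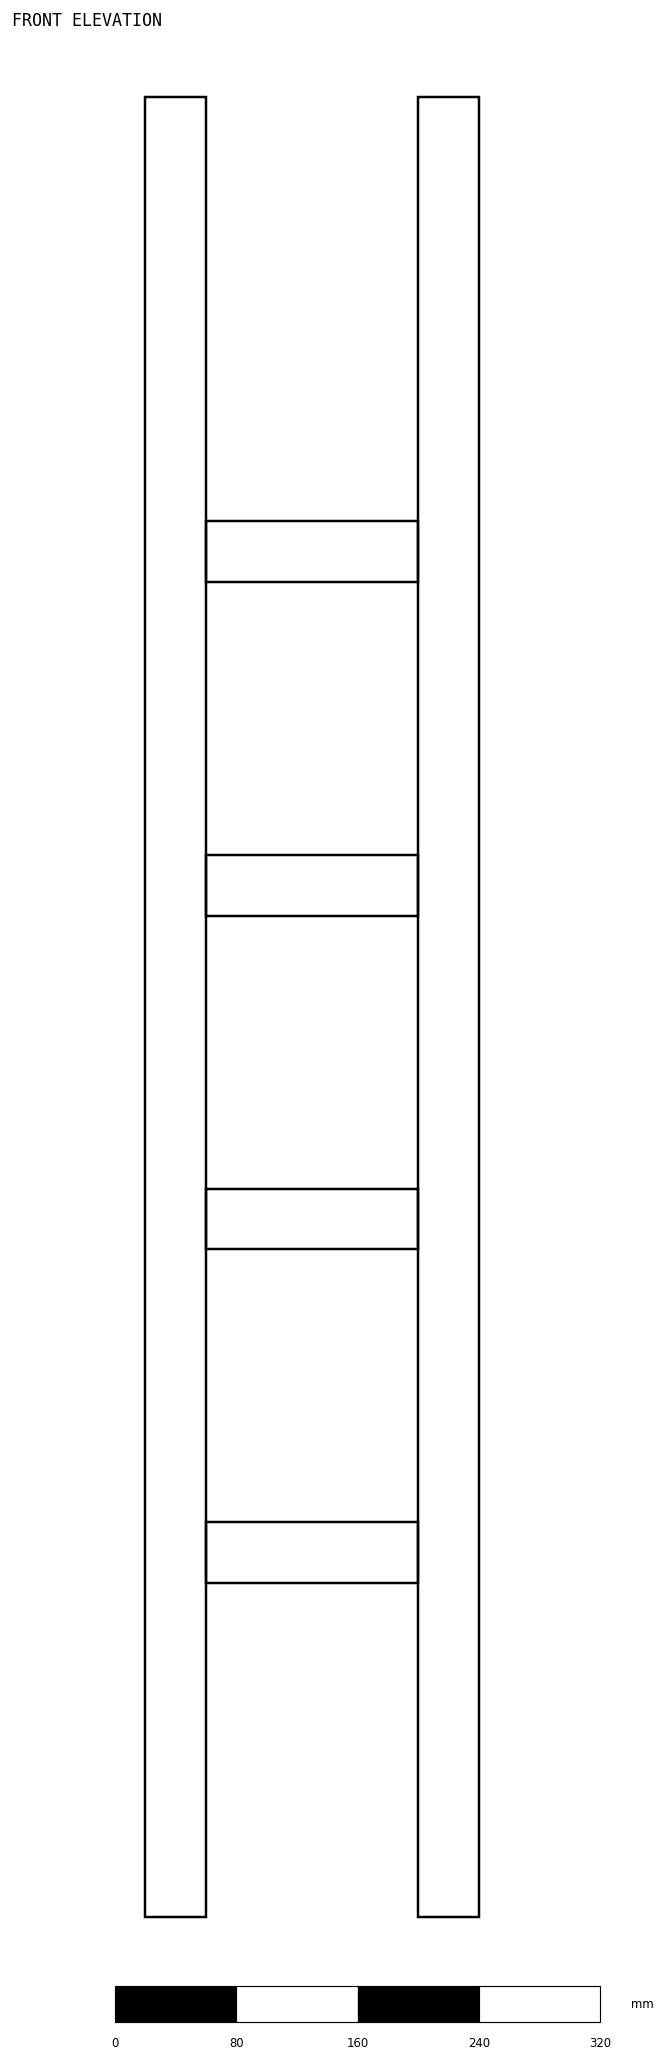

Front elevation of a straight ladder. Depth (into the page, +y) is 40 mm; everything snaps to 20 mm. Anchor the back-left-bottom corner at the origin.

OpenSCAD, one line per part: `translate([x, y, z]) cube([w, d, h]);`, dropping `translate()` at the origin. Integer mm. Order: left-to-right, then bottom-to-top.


cube([40, 40, 1200]);
translate([40, 0, 220]) cube([140, 40, 40]);
translate([40, 0, 440]) cube([140, 40, 40]);
translate([40, 0, 660]) cube([140, 40, 40]);
translate([40, 0, 880]) cube([140, 40, 40]);
translate([180, 0, 0]) cube([40, 40, 1200]);


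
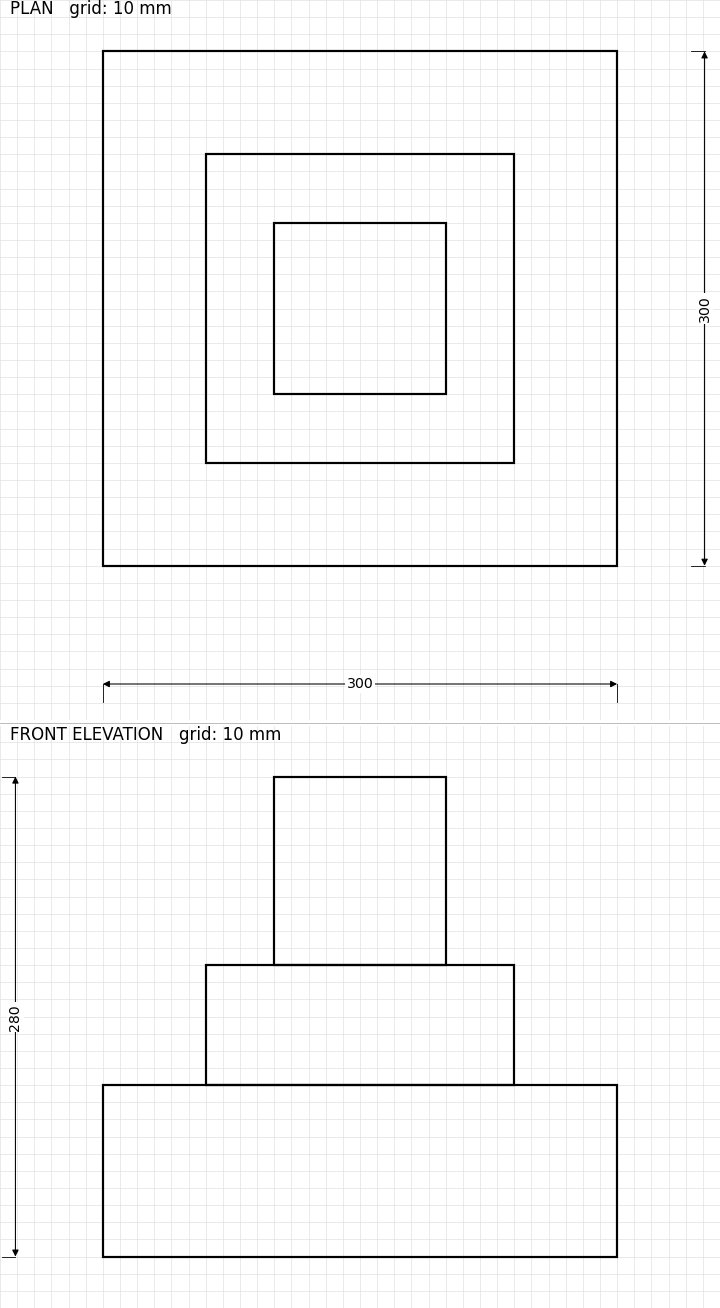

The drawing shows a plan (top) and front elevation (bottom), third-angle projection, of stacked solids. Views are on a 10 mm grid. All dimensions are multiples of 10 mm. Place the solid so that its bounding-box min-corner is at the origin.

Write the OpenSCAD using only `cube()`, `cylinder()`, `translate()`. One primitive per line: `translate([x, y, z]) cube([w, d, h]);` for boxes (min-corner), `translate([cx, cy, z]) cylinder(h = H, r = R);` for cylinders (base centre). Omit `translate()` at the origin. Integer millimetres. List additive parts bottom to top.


cube([300, 300, 100]);
translate([60, 60, 100]) cube([180, 180, 70]);
translate([100, 100, 170]) cube([100, 100, 110]);
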